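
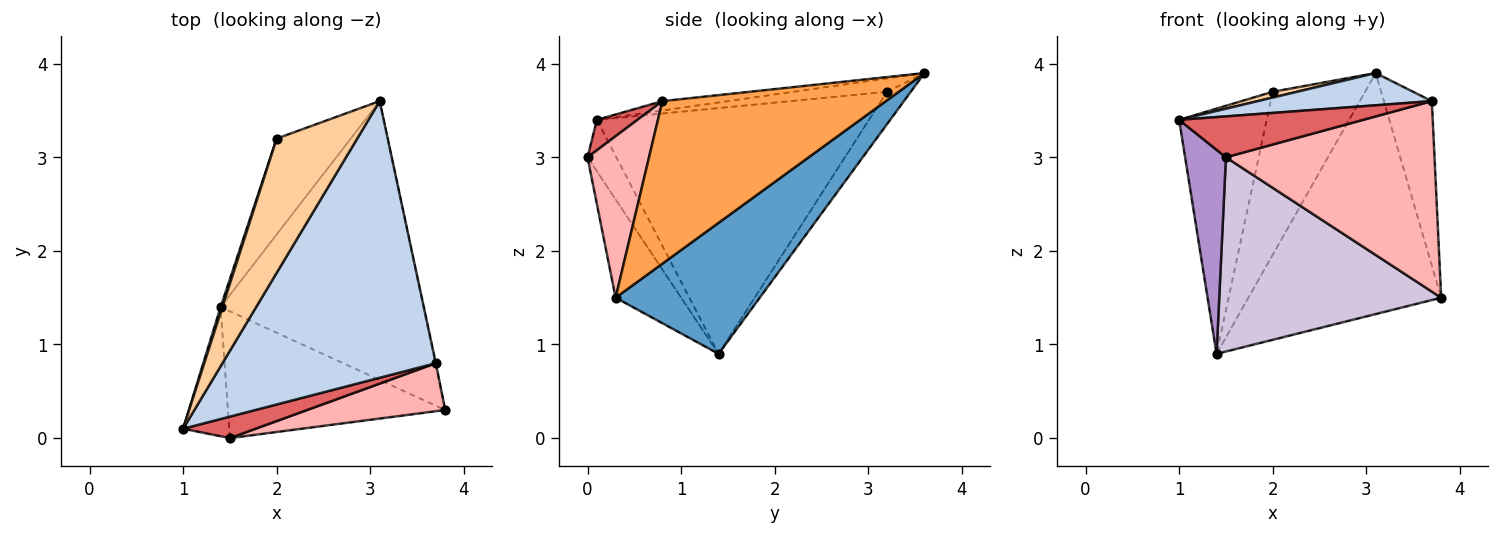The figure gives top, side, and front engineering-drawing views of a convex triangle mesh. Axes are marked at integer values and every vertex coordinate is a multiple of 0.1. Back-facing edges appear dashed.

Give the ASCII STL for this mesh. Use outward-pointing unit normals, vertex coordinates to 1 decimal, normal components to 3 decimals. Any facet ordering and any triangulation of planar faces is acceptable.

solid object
 facet normal 0.439 0.587 -0.680
  outer loop
   vertex 1.4 1.4 0.9
   vertex 3.1 3.6 3.9
   vertex 3.8 0.3 1.5
  endloop
 endfacet
 facet normal -0.044 -0.116 0.992
  outer loop
   vertex 3.7 0.8 3.6
   vertex 3.1 3.6 3.9
   vertex 1.0 0.1 3.4
  endloop
 endfacet
 facet normal 0.978 0.210 -0.003
  outer loop
   vertex 3.7 0.8 3.6
   vertex 3.8 0.3 1.5
   vertex 3.1 3.6 3.9
  endloop
 endfacet
 facet normal -0.164 -0.043 0.986
  outer loop
   vertex 2.0 3.2 3.7
   vertex 1.0 0.1 3.4
   vertex 3.1 3.6 3.9
  endloop
 endfacet
 facet normal -0.952 0.306 0.007
  outer loop
   vertex 2.0 3.2 3.7
   vertex 1.4 1.4 0.9
   vertex 1.0 0.1 3.4
  endloop
 endfacet
 facet normal -0.216 0.842 -0.495
  outer loop
   vertex 2.0 3.2 3.7
   vertex 3.1 3.6 3.9
   vertex 1.4 1.4 0.9
  endloop
 endfacet
 facet normal 0.191 -0.869 0.457
  outer loop
   vertex 1.5 0.0 3.0
   vertex 3.7 0.8 3.6
   vertex 1.0 0.1 3.4
  endloop
 endfacet
 facet normal 0.275 -0.932 0.235
  outer loop
   vertex 1.5 0.0 3.0
   vertex 3.8 0.3 1.5
   vertex 3.7 0.8 3.6
  endloop
 endfacet
 facet normal -0.513 -0.726 -0.459
  outer loop
   vertex 1.5 0.0 3.0
   vertex 1.0 0.1 3.4
   vertex 1.4 1.4 0.9
  endloop
 endfacet
 facet normal -0.240 -0.813 -0.531
  outer loop
   vertex 1.5 0.0 3.0
   vertex 1.4 1.4 0.9
   vertex 3.8 0.3 1.5
  endloop
 endfacet
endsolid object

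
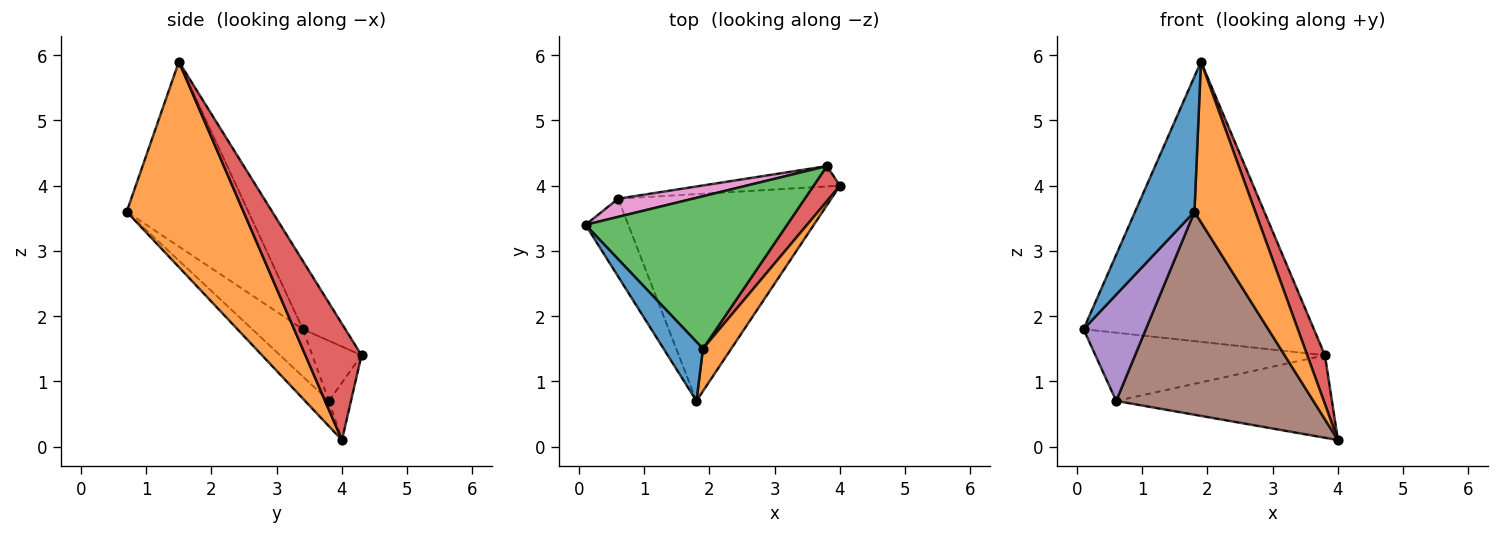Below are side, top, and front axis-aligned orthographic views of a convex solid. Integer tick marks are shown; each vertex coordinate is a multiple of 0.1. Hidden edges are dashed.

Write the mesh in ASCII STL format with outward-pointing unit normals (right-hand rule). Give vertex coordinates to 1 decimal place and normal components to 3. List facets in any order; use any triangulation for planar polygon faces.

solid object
 facet normal -0.883 -0.430 0.188
  outer loop
   vertex 1.9 1.5 5.9
   vertex 0.1 3.4 1.8
   vertex 1.8 0.7 3.6
  endloop
 endfacet
 facet normal 0.880 -0.458 0.121
  outer loop
   vertex 1.9 1.5 5.9
   vertex 1.8 0.7 3.6
   vertex 4.0 4.0 0.1
  endloop
 endfacet
 facet normal -0.160 0.867 0.472
  outer loop
   vertex 3.8 4.3 1.4
   vertex 0.1 3.4 1.8
   vertex 1.9 1.5 5.9
  endloop
 endfacet
 facet normal 0.932 -0.293 0.211
  outer loop
   vertex 3.8 4.3 1.4
   vertex 1.9 1.5 5.9
   vertex 4.0 4.0 0.1
  endloop
 endfacet
 facet normal -0.548 -0.675 -0.494
  outer loop
   vertex 0.6 3.8 0.7
   vertex 1.8 0.7 3.6
   vertex 0.1 3.4 1.8
  endloop
 endfacet
 facet normal -0.084 -0.698 -0.711
  outer loop
   vertex 0.6 3.8 0.7
   vertex 4.0 4.0 0.1
   vertex 1.8 0.7 3.6
  endloop
 endfacet
 facet normal -0.203 0.946 0.252
  outer loop
   vertex 0.6 3.8 0.7
   vertex 0.1 3.4 1.8
   vertex 3.8 4.3 1.4
  endloop
 endfacet
 facet normal -0.099 0.966 -0.238
  outer loop
   vertex 0.6 3.8 0.7
   vertex 3.8 4.3 1.4
   vertex 4.0 4.0 0.1
  endloop
 endfacet
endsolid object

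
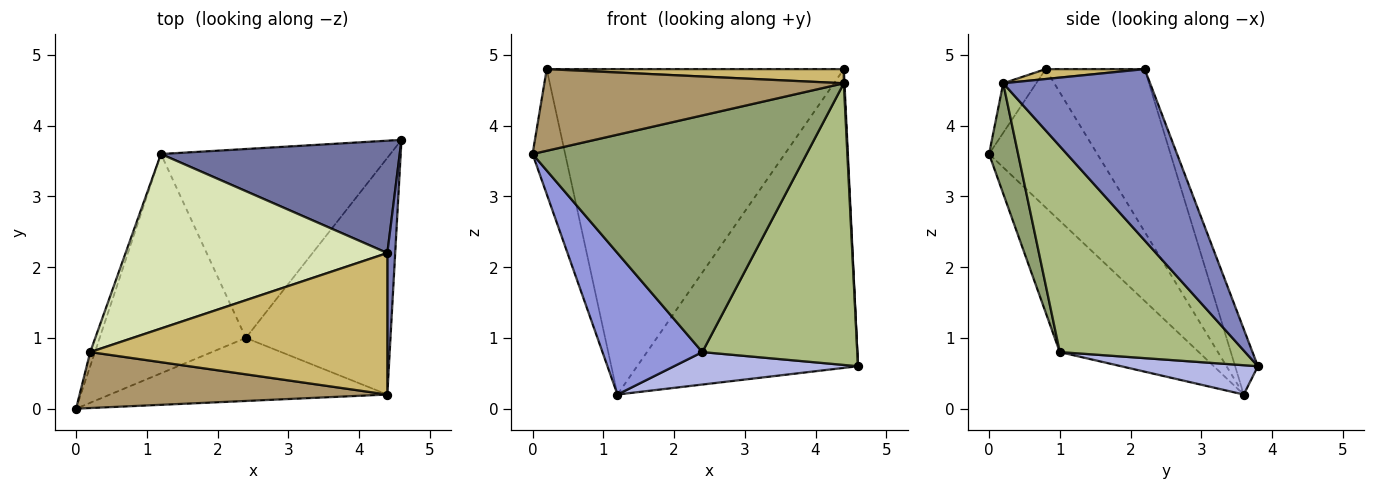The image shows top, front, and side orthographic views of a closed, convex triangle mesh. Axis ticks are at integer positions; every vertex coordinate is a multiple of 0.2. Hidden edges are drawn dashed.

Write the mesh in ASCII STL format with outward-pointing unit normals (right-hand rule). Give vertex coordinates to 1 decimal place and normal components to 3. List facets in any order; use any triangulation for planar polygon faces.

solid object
 facet normal -0.096 0.932 0.350
  outer loop
   vertex 4.4 2.2 4.8
   vertex 4.6 3.8 0.6
   vertex 1.2 3.6 0.2
  endloop
 endfacet
 facet normal 0.999 -0.005 0.046
  outer loop
   vertex 4.4 0.2 4.6
   vertex 4.6 3.8 0.6
   vertex 4.4 2.2 4.8
  endloop
 endfacet
 facet normal -0.602 -0.433 -0.671
  outer loop
   vertex 2.4 1.0 0.8
   vertex 0.0 0.0 3.6
   vertex 1.2 3.6 0.2
  endloop
 endfacet
 facet normal 0.125 -0.168 -0.978
  outer loop
   vertex 2.4 1.0 0.8
   vertex 1.2 3.6 0.2
   vertex 4.6 3.8 0.6
  endloop
 endfacet
 facet normal 0.102 -0.961 -0.256
  outer loop
   vertex 2.4 1.0 0.8
   vertex 4.4 0.2 4.6
   vertex 0.0 0.0 3.6
  endloop
 endfacet
 facet normal 0.675 -0.565 -0.474
  outer loop
   vertex 2.4 1.0 0.8
   vertex 4.6 3.8 0.6
   vertex 4.4 0.2 4.6
  endloop
 endfacet
 facet normal -0.957 0.288 -0.033
  outer loop
   vertex 0.2 0.8 4.8
   vertex 1.2 3.6 0.2
   vertex 0.0 0.0 3.6
  endloop
 endfacet
 facet normal -0.282 0.846 0.453
  outer loop
   vertex 0.2 0.8 4.8
   vertex 4.4 2.2 4.8
   vertex 1.2 3.6 0.2
  endloop
 endfacet
 facet normal -0.091 -0.822 0.563
  outer loop
   vertex 0.2 0.8 4.8
   vertex 0.0 0.0 3.6
   vertex 4.4 0.2 4.6
  endloop
 endfacet
 facet normal 0.033 -0.099 0.994
  outer loop
   vertex 0.2 0.8 4.8
   vertex 4.4 0.2 4.6
   vertex 4.4 2.2 4.8
  endloop
 endfacet
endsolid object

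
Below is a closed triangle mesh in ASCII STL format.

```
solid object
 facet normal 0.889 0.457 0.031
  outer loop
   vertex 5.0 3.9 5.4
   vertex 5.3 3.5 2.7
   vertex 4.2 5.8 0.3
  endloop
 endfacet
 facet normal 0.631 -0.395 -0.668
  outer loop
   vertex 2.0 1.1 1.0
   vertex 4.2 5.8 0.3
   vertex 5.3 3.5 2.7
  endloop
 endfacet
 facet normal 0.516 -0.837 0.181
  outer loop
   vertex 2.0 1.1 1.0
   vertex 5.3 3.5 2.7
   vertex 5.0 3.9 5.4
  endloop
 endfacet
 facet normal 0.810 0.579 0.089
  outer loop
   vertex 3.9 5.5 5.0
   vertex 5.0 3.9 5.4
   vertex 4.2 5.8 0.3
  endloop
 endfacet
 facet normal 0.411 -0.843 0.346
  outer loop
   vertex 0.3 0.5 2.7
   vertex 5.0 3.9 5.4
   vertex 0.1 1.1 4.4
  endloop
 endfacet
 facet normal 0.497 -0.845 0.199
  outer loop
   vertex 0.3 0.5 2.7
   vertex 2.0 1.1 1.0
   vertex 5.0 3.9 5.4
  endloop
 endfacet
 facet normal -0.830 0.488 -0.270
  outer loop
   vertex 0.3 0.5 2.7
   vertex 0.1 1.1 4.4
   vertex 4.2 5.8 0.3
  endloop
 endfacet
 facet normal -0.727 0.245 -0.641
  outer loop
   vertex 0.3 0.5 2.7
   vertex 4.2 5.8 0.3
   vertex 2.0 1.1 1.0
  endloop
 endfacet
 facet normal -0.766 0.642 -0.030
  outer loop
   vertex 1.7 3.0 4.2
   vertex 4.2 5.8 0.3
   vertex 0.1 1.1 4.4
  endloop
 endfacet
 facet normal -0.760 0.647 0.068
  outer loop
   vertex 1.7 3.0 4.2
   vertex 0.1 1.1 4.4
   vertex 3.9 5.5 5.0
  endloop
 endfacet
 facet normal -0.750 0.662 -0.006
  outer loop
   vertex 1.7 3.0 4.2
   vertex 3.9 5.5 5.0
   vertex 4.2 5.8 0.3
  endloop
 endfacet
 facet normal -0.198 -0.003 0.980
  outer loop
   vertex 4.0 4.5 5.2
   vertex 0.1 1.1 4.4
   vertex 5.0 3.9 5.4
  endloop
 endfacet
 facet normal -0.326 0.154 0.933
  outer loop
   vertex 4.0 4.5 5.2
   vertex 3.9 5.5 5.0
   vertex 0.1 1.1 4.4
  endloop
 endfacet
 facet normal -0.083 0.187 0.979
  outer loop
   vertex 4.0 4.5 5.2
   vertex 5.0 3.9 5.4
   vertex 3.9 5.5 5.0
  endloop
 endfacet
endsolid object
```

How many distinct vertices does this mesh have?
9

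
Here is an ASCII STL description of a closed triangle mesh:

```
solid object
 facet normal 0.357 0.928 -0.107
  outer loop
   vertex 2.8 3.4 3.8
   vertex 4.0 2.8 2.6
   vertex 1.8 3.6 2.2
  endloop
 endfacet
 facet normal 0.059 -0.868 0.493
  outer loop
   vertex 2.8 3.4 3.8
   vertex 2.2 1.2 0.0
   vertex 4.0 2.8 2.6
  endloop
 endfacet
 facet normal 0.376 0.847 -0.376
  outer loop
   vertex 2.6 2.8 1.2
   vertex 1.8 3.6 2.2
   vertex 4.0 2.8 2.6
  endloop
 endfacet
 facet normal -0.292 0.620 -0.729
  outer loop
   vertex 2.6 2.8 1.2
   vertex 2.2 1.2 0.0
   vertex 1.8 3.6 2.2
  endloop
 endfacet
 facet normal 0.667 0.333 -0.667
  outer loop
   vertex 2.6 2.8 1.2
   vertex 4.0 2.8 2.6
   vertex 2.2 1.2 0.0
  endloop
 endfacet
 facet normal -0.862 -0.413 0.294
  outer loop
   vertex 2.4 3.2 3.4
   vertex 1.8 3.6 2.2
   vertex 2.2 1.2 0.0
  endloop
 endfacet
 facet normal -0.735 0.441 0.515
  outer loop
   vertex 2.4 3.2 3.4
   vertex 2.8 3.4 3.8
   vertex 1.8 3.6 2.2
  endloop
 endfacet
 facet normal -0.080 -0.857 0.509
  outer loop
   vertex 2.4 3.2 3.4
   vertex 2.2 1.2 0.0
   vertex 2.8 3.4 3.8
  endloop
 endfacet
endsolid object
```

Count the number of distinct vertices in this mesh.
6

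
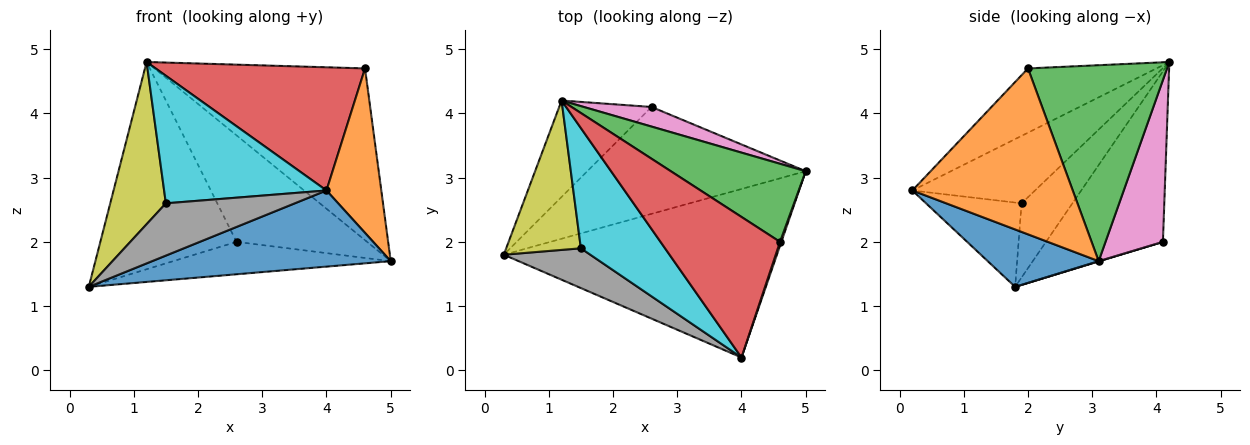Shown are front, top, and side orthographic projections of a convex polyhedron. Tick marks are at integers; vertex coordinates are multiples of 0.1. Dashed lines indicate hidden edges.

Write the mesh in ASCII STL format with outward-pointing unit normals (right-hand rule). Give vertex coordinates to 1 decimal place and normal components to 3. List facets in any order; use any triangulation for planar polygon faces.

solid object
 facet normal 0.188 -0.404 -0.895
  outer loop
   vertex 4.0 0.2 2.8
   vertex 0.3 1.8 1.3
   vertex 5.0 3.1 1.7
  endloop
 endfacet
 facet normal 0.946 -0.323 0.008
  outer loop
   vertex 4.6 2.0 4.7
   vertex 4.0 0.2 2.8
   vertex 5.0 3.1 1.7
  endloop
 endfacet
 facet normal 0.515 0.780 0.355
  outer loop
   vertex 4.6 2.0 4.7
   vertex 5.0 3.1 1.7
   vertex 1.2 4.2 4.8
  endloop
 endfacet
 facet normal -0.375 -0.611 0.697
  outer loop
   vertex 4.6 2.0 4.7
   vertex 1.2 4.2 4.8
   vertex 4.0 0.2 2.8
  endloop
 endfacet
 facet normal 0.001 0.290 -0.957
  outer loop
   vertex 2.6 4.1 2.0
   vertex 5.0 3.1 1.7
   vertex 0.3 1.8 1.3
  endloop
 endfacet
 facet normal -0.614 0.716 -0.333
  outer loop
   vertex 2.6 4.1 2.0
   vertex 0.3 1.8 1.3
   vertex 1.2 4.2 4.8
  endloop
 endfacet
 facet normal 0.397 0.903 0.166
  outer loop
   vertex 2.6 4.1 2.0
   vertex 1.2 4.2 4.8
   vertex 5.0 3.1 1.7
  endloop
 endfacet
 facet normal -0.508 -0.686 0.522
  outer loop
   vertex 1.5 1.9 2.6
   vertex 0.3 1.8 1.3
   vertex 4.0 0.2 2.8
  endloop
 endfacet
 facet normal -0.558 -0.610 0.562
  outer loop
   vertex 1.5 1.9 2.6
   vertex 1.2 4.2 4.8
   vertex 0.3 1.8 1.3
  endloop
 endfacet
 facet normal -0.482 -0.638 0.601
  outer loop
   vertex 1.5 1.9 2.6
   vertex 4.0 0.2 2.8
   vertex 1.2 4.2 4.8
  endloop
 endfacet
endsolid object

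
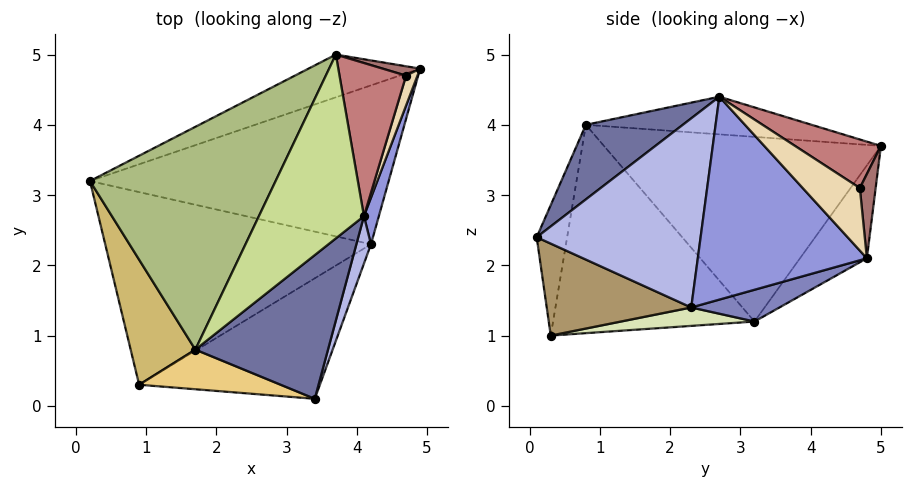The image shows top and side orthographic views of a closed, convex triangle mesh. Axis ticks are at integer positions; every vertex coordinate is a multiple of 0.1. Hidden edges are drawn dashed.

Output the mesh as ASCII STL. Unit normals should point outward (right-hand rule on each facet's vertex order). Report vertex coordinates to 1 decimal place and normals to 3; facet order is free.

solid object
 facet normal 0.382 -0.626 0.680
  outer loop
   vertex 1.7 0.8 4.0
   vertex 3.4 0.1 2.4
   vertex 4.1 2.7 4.4
  endloop
 endfacet
 facet normal 0.103 0.241 -0.965
  outer loop
   vertex 4.2 2.3 1.4
   vertex 0.2 3.2 1.2
   vertex 4.9 4.8 2.1
  endloop
 endfacet
 facet normal 0.955 -0.287 0.070
  outer loop
   vertex 4.2 2.3 1.4
   vertex 4.9 4.8 2.1
   vertex 4.1 2.7 4.4
  endloop
 endfacet
 facet normal 0.947 -0.311 0.073
  outer loop
   vertex 4.2 2.3 1.4
   vertex 4.1 2.7 4.4
   vertex 3.4 0.1 2.4
  endloop
 endfacet
 facet normal -0.254 0.918 -0.305
  outer loop
   vertex 3.7 5.0 3.7
   vertex 4.9 4.8 2.1
   vertex 0.2 3.2 1.2
  endloop
 endfacet
 facet normal -0.658 0.360 0.661
  outer loop
   vertex 3.7 5.0 3.7
   vertex 0.2 3.2 1.2
   vertex 1.7 0.8 4.0
  endloop
 endfacet
 facet normal -0.329 0.222 0.918
  outer loop
   vertex 3.7 5.0 3.7
   vertex 1.7 0.8 4.0
   vertex 4.1 2.7 4.4
  endloop
 endfacet
 facet normal 0.069 0.085 -0.994
  outer loop
   vertex 0.9 0.3 1.0
   vertex 0.2 3.2 1.2
   vertex 4.2 2.3 1.4
  endloop
 endfacet
 facet normal 0.394 -0.495 -0.774
  outer loop
   vertex 0.9 0.3 1.0
   vertex 4.2 2.3 1.4
   vertex 3.4 0.1 2.4
  endloop
 endfacet
 facet normal -0.926 -0.243 0.288
  outer loop
   vertex 0.9 0.3 1.0
   vertex 1.7 0.8 4.0
   vertex 0.2 3.2 1.2
  endloop
 endfacet
 facet normal -0.195 -0.958 0.212
  outer loop
   vertex 0.9 0.3 1.0
   vertex 3.4 0.1 2.4
   vertex 1.7 0.8 4.0
  endloop
 endfacet
 facet normal 0.968 -0.176 0.176
  outer loop
   vertex 4.7 4.7 3.1
   vertex 4.1 2.7 4.4
   vertex 4.9 4.8 2.1
  endloop
 endfacet
 facet normal 0.373 0.913 0.166
  outer loop
   vertex 4.7 4.7 3.1
   vertex 4.9 4.8 2.1
   vertex 3.7 5.0 3.7
  endloop
 endfacet
 facet normal 0.556 0.329 0.763
  outer loop
   vertex 4.7 4.7 3.1
   vertex 3.7 5.0 3.7
   vertex 4.1 2.7 4.4
  endloop
 endfacet
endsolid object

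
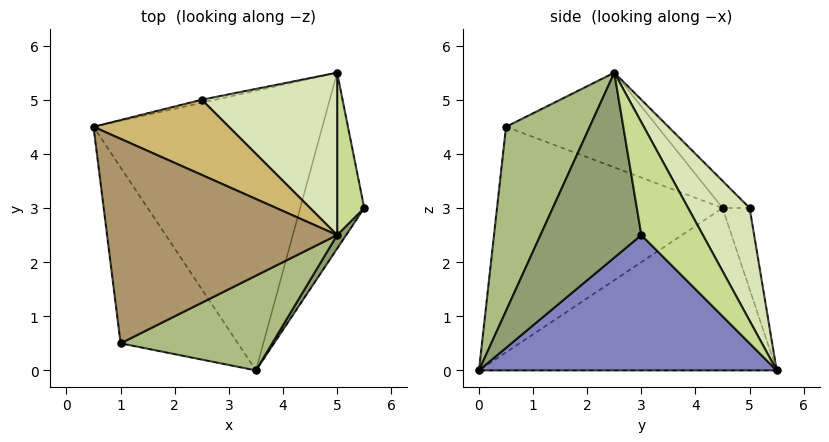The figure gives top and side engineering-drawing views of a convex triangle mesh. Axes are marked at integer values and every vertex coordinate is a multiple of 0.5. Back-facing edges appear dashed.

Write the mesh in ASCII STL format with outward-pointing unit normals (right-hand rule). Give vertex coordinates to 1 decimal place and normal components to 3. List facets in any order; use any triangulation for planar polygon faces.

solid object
 facet normal -0.572 0.156 -0.806
  outer loop
   vertex 5.0 5.5 0.0
   vertex 3.5 0.0 0.0
   vertex 0.5 4.5 3.0
  endloop
 endfacet
 facet normal 0.878 -0.239 -0.415
  outer loop
   vertex 5.0 5.5 0.0
   vertex 5.5 3.0 2.5
   vertex 3.5 0.0 0.0
  endloop
 endfacet
 facet normal -0.853 -0.273 -0.444
  outer loop
   vertex 1.0 0.5 4.5
   vertex 0.5 4.5 3.0
   vertex 3.5 0.0 0.0
  endloop
 endfacet
 facet normal -0.242 0.969 -0.040
  outer loop
   vertex 2.5 5.0 3.0
   vertex 5.0 5.5 0.0
   vertex 0.5 4.5 3.0
  endloop
 endfacet
 facet normal 0.816 -0.577 0.040
  outer loop
   vertex 5.0 2.5 5.5
   vertex 3.5 0.0 0.0
   vertex 5.5 3.0 2.5
  endloop
 endfacet
 facet normal 0.365 -0.881 0.301
  outer loop
   vertex 5.0 2.5 5.5
   vertex 1.0 0.5 4.5
   vertex 3.5 0.0 0.0
  endloop
 endfacet
 facet normal 0.894 0.393 0.215
  outer loop
   vertex 5.0 2.5 5.5
   vertex 5.5 3.0 2.5
   vertex 5.0 5.5 0.0
  endloop
 endfacet
 facet normal 0.371 0.815 0.445
  outer loop
   vertex 5.0 2.5 5.5
   vertex 5.0 5.5 0.0
   vertex 2.5 5.0 3.0
  endloop
 endfacet
 facet normal -0.365 0.287 0.886
  outer loop
   vertex 5.0 2.5 5.5
   vertex 0.5 4.5 3.0
   vertex 1.0 0.5 4.5
  endloop
 endfacet
 facet normal -0.154 0.617 0.772
  outer loop
   vertex 5.0 2.5 5.5
   vertex 2.5 5.0 3.0
   vertex 0.5 4.5 3.0
  endloop
 endfacet
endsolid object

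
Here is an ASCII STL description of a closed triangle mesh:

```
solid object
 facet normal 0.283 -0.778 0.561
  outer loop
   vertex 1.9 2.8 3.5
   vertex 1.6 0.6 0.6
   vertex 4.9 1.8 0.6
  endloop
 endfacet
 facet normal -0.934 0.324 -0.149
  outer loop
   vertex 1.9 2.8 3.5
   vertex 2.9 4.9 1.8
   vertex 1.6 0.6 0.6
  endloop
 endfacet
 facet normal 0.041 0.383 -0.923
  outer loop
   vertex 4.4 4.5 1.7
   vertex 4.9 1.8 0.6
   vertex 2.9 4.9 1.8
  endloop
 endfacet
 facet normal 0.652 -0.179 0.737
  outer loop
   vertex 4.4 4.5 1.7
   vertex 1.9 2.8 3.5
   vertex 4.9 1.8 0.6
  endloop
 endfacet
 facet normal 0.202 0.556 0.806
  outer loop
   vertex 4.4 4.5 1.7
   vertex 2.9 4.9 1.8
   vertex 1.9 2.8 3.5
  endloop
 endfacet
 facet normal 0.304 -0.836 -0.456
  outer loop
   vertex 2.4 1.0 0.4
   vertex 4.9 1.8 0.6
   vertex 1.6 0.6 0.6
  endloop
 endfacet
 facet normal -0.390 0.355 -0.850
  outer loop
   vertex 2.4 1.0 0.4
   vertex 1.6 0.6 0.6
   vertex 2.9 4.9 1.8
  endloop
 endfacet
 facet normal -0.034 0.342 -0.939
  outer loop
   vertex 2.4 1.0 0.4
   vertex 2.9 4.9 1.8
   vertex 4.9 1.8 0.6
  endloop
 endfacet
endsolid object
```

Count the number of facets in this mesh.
8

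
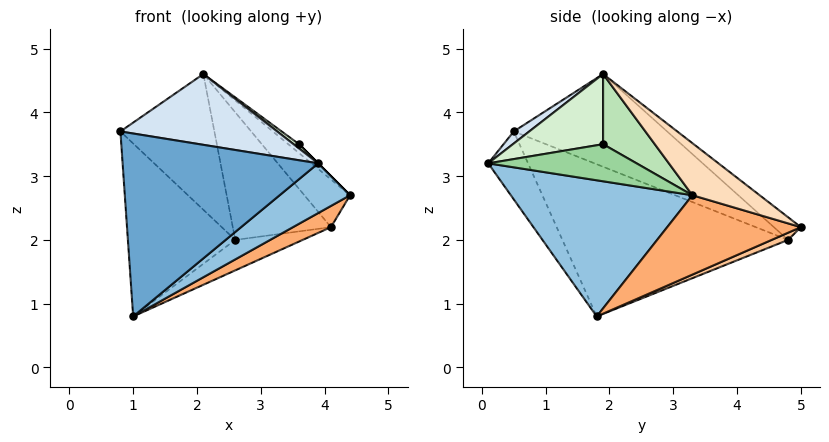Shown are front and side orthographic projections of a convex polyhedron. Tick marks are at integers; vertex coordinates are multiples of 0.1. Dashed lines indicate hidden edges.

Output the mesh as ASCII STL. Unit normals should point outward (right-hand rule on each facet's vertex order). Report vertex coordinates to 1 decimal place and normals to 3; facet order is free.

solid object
 facet normal -0.182 -0.893 -0.413
  outer loop
   vertex 1.0 1.8 0.8
   vertex 3.9 0.1 3.2
   vertex 0.8 0.5 3.7
  endloop
 endfacet
 facet normal 0.546 -0.212 -0.810
  outer loop
   vertex 1.0 1.8 0.8
   vertex 4.4 3.3 2.7
   vertex 3.9 0.1 3.2
  endloop
 endfacet
 facet normal -0.895 0.426 0.129
  outer loop
   vertex 2.6 4.8 2.0
   vertex 1.0 1.8 0.8
   vertex 0.8 0.5 3.7
  endloop
 endfacet
 facet normal 0.057 -0.577 0.815
  outer loop
   vertex 2.1 1.9 4.6
   vertex 0.8 0.5 3.7
   vertex 3.9 0.1 3.2
  endloop
 endfacet
 facet normal -0.786 0.482 0.386
  outer loop
   vertex 2.1 1.9 4.6
   vertex 2.6 4.8 2.0
   vertex 0.8 0.5 3.7
  endloop
 endfacet
 facet normal 0.532 -0.151 -0.833
  outer loop
   vertex 4.1 5.0 2.2
   vertex 4.4 3.3 2.7
   vertex 1.0 1.8 0.8
  endloop
 endfacet
 facet normal 0.081 0.333 -0.940
  outer loop
   vertex 4.1 5.0 2.2
   vertex 1.0 1.8 0.8
   vertex 2.6 4.8 2.0
  endloop
 endfacet
 facet normal 0.477 0.324 0.817
  outer loop
   vertex 4.1 5.0 2.2
   vertex 2.1 1.9 4.6
   vertex 4.4 3.3 2.7
  endloop
 endfacet
 facet normal -0.185 0.674 0.716
  outer loop
   vertex 4.1 5.0 2.2
   vertex 2.6 4.8 2.0
   vertex 2.1 1.9 4.6
  endloop
 endfacet
 facet normal 0.707 0.000 0.707
  outer loop
   vertex 3.6 1.9 3.5
   vertex 3.9 0.1 3.2
   vertex 4.4 3.3 2.7
  endloop
 endfacet
 facet normal 0.587 0.122 0.800
  outer loop
   vertex 3.6 1.9 3.5
   vertex 4.4 3.3 2.7
   vertex 2.1 1.9 4.6
  endloop
 endfacet
 facet normal 0.591 -0.036 0.806
  outer loop
   vertex 3.6 1.9 3.5
   vertex 2.1 1.9 4.6
   vertex 3.9 0.1 3.2
  endloop
 endfacet
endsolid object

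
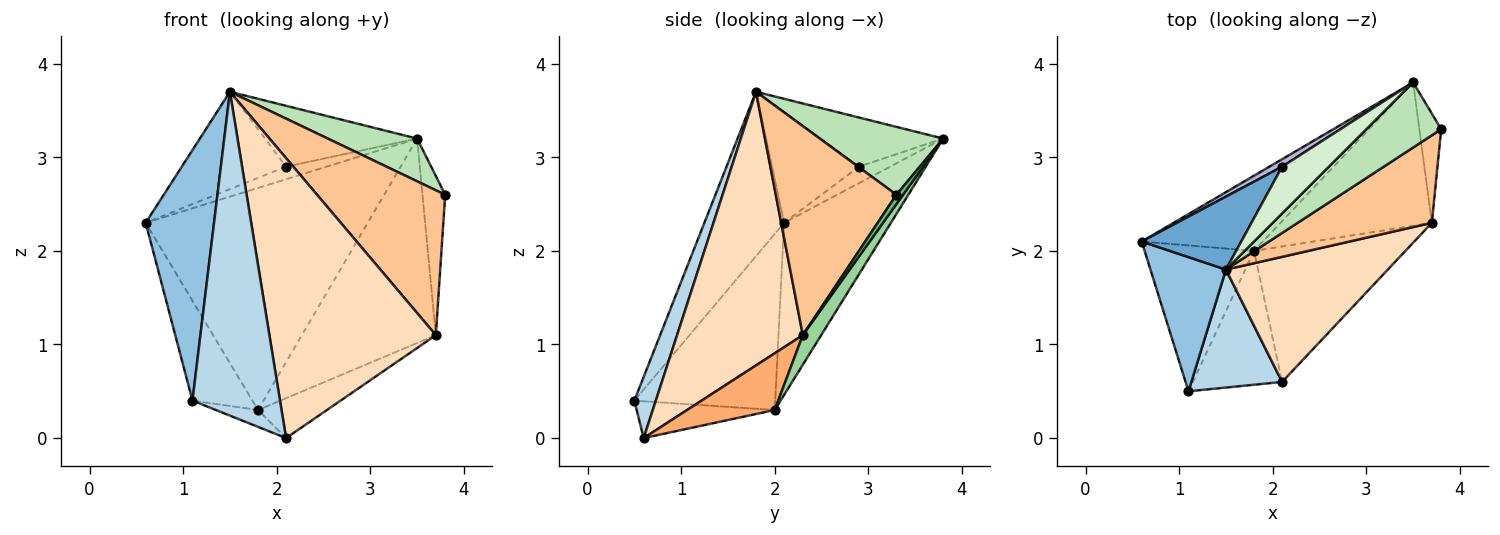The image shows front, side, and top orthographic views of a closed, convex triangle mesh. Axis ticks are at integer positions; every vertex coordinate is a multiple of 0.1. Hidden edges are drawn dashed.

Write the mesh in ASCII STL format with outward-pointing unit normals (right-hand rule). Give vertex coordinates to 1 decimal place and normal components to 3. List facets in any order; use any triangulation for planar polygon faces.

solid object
 facet normal -0.555 0.666 0.499
  outer loop
   vertex 2.1 2.9 2.9
   vertex 0.6 2.1 2.3
   vertex 1.5 1.8 3.7
  endloop
 endfacet
 facet normal -0.717 -0.615 0.329
  outer loop
   vertex 1.1 0.5 0.4
   vertex 1.5 1.8 3.7
   vertex 0.6 2.1 2.3
  endloop
 endfacet
 facet normal 0.225 -0.916 0.333
  outer loop
   vertex 1.1 0.5 0.4
   vertex 2.1 0.6 0.0
   vertex 1.5 1.8 3.7
  endloop
 endfacet
 facet normal -0.799 0.340 -0.496
  outer loop
   vertex 1.1 0.5 0.4
   vertex 0.6 2.1 2.3
   vertex 1.8 2.0 0.3
  endloop
 endfacet
 facet normal -0.379 0.116 -0.918
  outer loop
   vertex 1.1 0.5 0.4
   vertex 1.8 2.0 0.3
   vertex 2.1 0.6 0.0
  endloop
 endfacet
 facet normal 0.338 0.266 -0.903
  outer loop
   vertex 3.7 2.3 1.1
   vertex 2.1 0.6 0.0
   vertex 1.8 2.0 0.3
  endloop
 endfacet
 facet normal 0.627 -0.667 0.403
  outer loop
   vertex 3.7 2.3 1.1
   vertex 3.8 3.3 2.6
   vertex 1.5 1.8 3.7
  endloop
 endfacet
 facet normal 0.568 -0.752 0.336
  outer loop
   vertex 3.7 2.3 1.1
   vertex 1.5 1.8 3.7
   vertex 2.1 0.6 0.0
  endloop
 endfacet
 facet normal 0.236 0.801 -0.550
  outer loop
   vertex 3.5 3.8 3.2
   vertex 3.8 3.3 2.6
   vertex 3.7 2.3 1.1
  endloop
 endfacet
 facet normal 0.112 0.814 -0.571
  outer loop
   vertex 3.5 3.8 3.2
   vertex 3.7 2.3 1.1
   vertex 1.8 2.0 0.3
  endloop
 endfacet
 facet normal 0.604 -0.437 0.666
  outer loop
   vertex 3.5 3.8 3.2
   vertex 1.5 1.8 3.7
   vertex 3.8 3.3 2.6
  endloop
 endfacet
 facet normal -0.539 0.668 0.513
  outer loop
   vertex 3.5 3.8 3.2
   vertex 2.1 2.9 2.9
   vertex 1.5 1.8 3.7
  endloop
 endfacet
 facet normal -0.415 0.862 -0.292
  outer loop
   vertex 3.5 3.8 3.2
   vertex 1.8 2.0 0.3
   vertex 0.6 2.1 2.3
  endloop
 endfacet
 facet normal -0.552 0.718 0.423
  outer loop
   vertex 3.5 3.8 3.2
   vertex 0.6 2.1 2.3
   vertex 2.1 2.9 2.9
  endloop
 endfacet
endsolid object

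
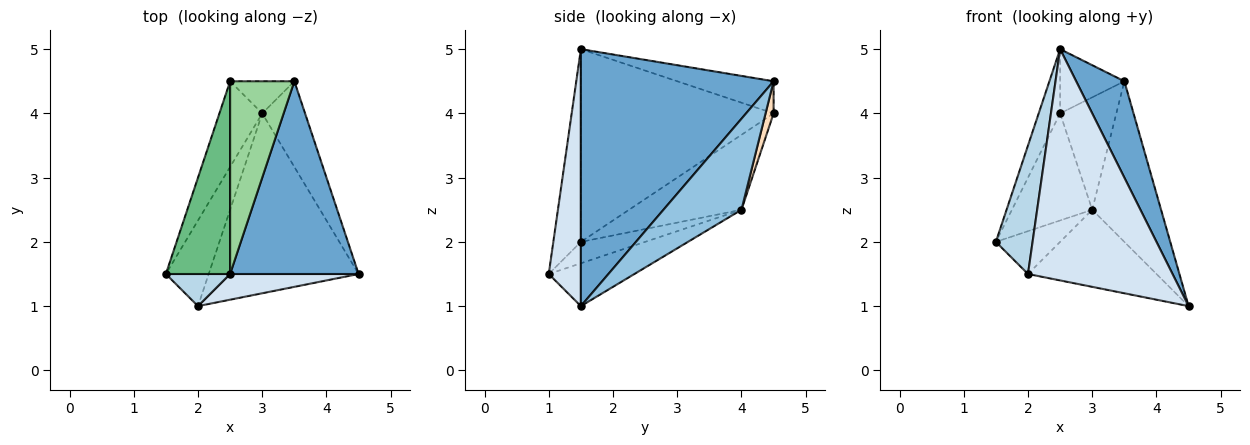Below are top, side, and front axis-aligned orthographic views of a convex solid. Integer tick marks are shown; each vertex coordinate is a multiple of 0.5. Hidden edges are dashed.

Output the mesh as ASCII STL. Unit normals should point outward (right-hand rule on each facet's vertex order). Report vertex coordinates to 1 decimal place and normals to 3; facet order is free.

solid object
 facet normal 0.873 -0.218 0.436
  outer loop
   vertex 2.5 1.5 5.0
   vertex 4.5 1.5 1.0
   vertex 3.5 4.5 4.5
  endloop
 endfacet
 facet normal 0.707 0.624 -0.333
  outer loop
   vertex 3.0 4.0 2.5
   vertex 3.5 4.5 4.5
   vertex 4.5 1.5 1.0
  endloop
 endfacet
 facet normal -0.588 -0.784 0.196
  outer loop
   vertex 2.0 1.0 1.5
   vertex 2.5 1.5 5.0
   vertex 1.5 1.5 2.0
  endloop
 endfacet
 facet normal 0.216 -0.970 0.108
  outer loop
   vertex 2.0 1.0 1.5
   vertex 4.5 1.5 1.0
   vertex 2.5 1.5 5.0
  endloop
 endfacet
 facet normal -0.408 0.408 -0.816
  outer loop
   vertex 2.0 1.0 1.5
   vertex 1.5 1.5 2.0
   vertex 3.0 4.0 2.5
  endloop
 endfacet
 facet normal -0.254 0.381 -0.889
  outer loop
   vertex 2.0 1.0 1.5
   vertex 3.0 4.0 2.5
   vertex 4.5 1.5 1.0
  endloop
 endfacet
 facet normal -0.738 0.527 -0.422
  outer loop
   vertex 2.5 4.5 4.0
   vertex 3.0 4.0 2.5
   vertex 1.5 1.5 2.0
  endloop
 endfacet
 facet normal 0.136 0.953 -0.272
  outer loop
   vertex 2.5 4.5 4.0
   vertex 3.5 4.5 4.5
   vertex 3.0 4.0 2.5
  endloop
 endfacet
 facet normal -0.943 0.105 0.314
  outer loop
   vertex 2.5 4.5 4.0
   vertex 1.5 1.5 2.0
   vertex 2.5 1.5 5.0
  endloop
 endfacet
 facet normal -0.429 0.286 0.857
  outer loop
   vertex 2.5 4.5 4.0
   vertex 2.5 1.5 5.0
   vertex 3.5 4.5 4.5
  endloop
 endfacet
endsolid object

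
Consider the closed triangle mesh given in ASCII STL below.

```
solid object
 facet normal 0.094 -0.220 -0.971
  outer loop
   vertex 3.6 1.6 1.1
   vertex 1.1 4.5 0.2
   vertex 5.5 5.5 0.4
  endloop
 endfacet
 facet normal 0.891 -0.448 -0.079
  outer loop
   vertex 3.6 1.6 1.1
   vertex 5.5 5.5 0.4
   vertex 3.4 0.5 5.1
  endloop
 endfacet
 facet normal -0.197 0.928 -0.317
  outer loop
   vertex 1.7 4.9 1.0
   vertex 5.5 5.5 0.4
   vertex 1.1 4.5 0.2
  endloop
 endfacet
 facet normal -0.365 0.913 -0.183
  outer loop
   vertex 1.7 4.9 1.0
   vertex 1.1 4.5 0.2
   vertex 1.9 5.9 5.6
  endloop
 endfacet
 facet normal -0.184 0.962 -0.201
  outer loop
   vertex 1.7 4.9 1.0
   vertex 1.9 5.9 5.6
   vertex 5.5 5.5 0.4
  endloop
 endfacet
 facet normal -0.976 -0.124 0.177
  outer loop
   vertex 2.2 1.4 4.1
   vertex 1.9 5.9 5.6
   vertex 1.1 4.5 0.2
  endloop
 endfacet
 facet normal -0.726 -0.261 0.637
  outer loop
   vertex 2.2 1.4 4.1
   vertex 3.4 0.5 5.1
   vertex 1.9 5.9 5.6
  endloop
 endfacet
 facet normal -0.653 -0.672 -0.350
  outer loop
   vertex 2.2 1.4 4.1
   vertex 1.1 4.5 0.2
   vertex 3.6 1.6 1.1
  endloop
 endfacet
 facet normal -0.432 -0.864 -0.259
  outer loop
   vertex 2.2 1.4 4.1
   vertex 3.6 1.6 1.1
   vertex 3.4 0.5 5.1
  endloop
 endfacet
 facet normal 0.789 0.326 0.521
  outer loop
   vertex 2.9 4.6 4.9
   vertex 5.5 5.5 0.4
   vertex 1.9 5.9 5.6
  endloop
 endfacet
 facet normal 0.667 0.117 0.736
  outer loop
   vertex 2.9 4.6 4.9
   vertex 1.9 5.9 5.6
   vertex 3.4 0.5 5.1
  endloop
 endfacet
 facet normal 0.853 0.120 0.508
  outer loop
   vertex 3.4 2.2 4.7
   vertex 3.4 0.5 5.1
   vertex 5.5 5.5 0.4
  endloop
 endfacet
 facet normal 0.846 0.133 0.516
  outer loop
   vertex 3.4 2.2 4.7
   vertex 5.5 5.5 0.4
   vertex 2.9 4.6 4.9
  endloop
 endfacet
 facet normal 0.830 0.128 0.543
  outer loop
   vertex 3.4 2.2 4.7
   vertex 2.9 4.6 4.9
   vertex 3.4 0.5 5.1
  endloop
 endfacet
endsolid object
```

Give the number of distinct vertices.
9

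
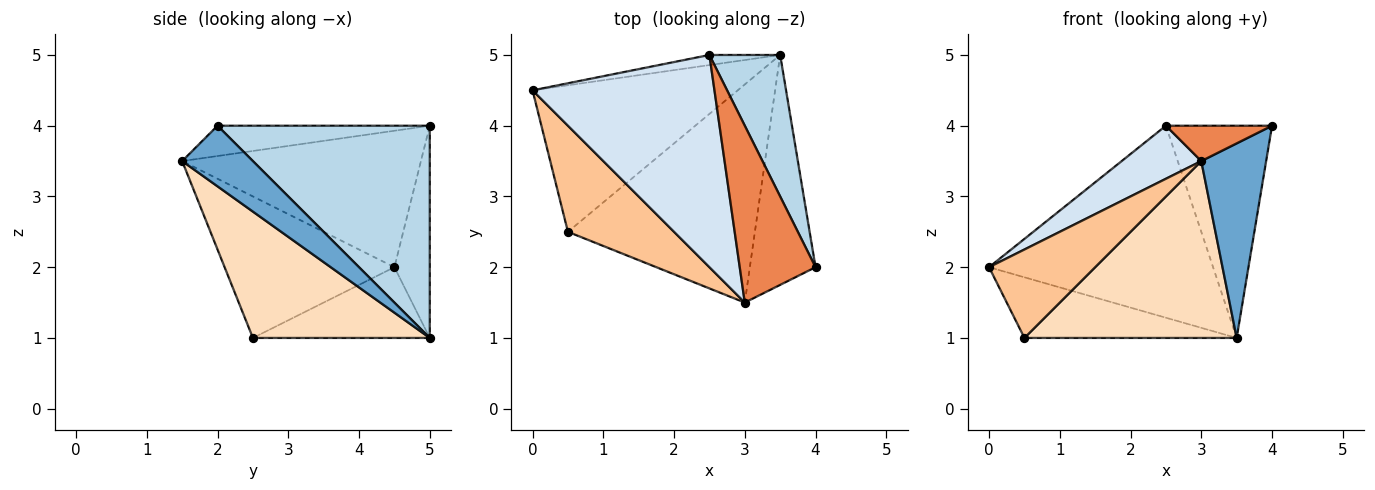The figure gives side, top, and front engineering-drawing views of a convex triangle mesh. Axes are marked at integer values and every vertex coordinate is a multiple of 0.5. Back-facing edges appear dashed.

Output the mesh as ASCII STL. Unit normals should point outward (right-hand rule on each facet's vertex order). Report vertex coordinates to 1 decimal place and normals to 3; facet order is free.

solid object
 facet normal 0.576 -0.528 -0.624
  outer loop
   vertex 3.0 1.5 3.5
   vertex 3.5 5.0 1.0
   vertex 4.0 2.0 4.0
  endloop
 endfacet
 facet normal -0.156 0.986 -0.052
  outer loop
   vertex 2.5 5.0 4.0
   vertex 3.5 5.0 1.0
   vertex 0.0 4.5 2.0
  endloop
 endfacet
 facet normal 0.857 0.429 0.286
  outer loop
   vertex 2.5 5.0 4.0
   vertex 4.0 2.0 4.0
   vertex 3.5 5.0 1.0
  endloop
 endfacet
 facet normal -0.588 -0.196 0.784
  outer loop
   vertex 2.5 5.0 4.0
   vertex 0.0 4.5 2.0
   vertex 3.0 1.5 3.5
  endloop
 endfacet
 facet normal -0.365 -0.183 0.913
  outer loop
   vertex 2.5 5.0 4.0
   vertex 3.0 1.5 3.5
   vertex 4.0 2.0 4.0
  endloop
 endfacet
 facet normal -0.304 0.364 -0.880
  outer loop
   vertex 0.5 2.5 1.0
   vertex 0.0 4.5 2.0
   vertex 3.5 5.0 1.0
  endloop
 endfacet
 facet normal -0.716 -0.447 0.537
  outer loop
   vertex 0.5 2.5 1.0
   vertex 3.0 1.5 3.5
   vertex 0.0 4.5 2.0
  endloop
 endfacet
 facet normal 0.465 -0.558 -0.688
  outer loop
   vertex 0.5 2.5 1.0
   vertex 3.5 5.0 1.0
   vertex 3.0 1.5 3.5
  endloop
 endfacet
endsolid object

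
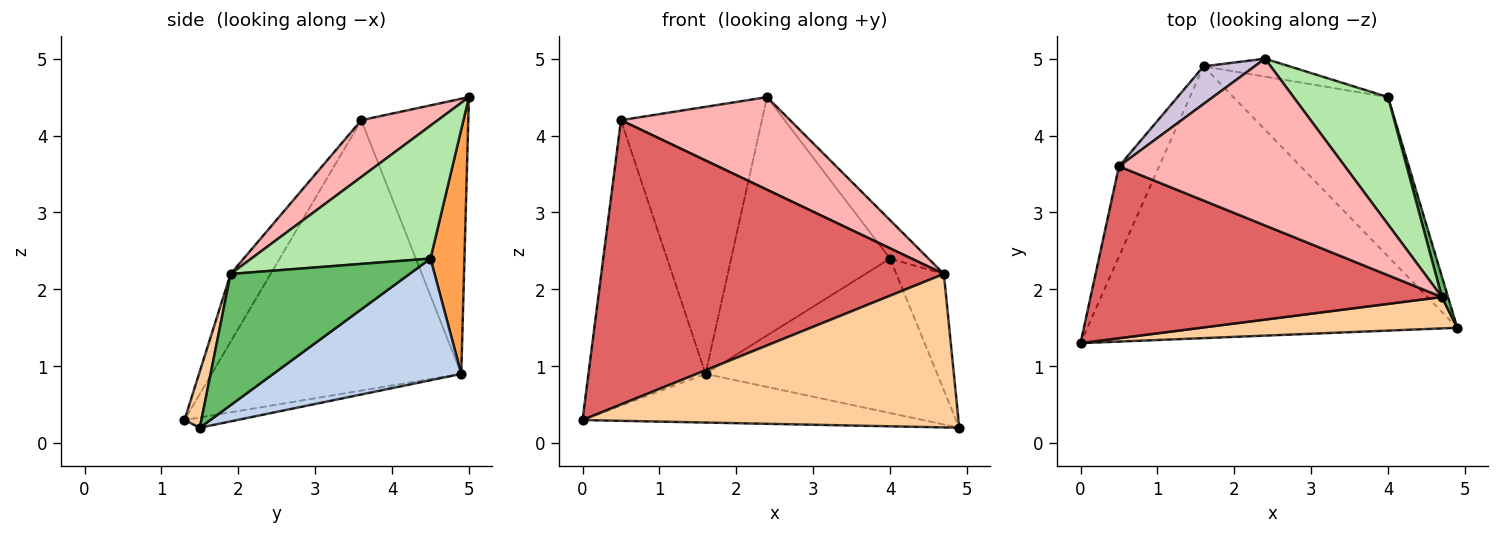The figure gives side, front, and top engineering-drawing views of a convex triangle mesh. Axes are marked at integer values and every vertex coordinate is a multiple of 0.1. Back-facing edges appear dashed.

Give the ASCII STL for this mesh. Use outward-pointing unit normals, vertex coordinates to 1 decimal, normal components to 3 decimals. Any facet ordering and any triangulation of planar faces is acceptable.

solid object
 facet normal -0.027 0.176 -0.984
  outer loop
   vertex 1.6 4.9 0.9
   vertex 4.9 1.5 0.2
   vertex 0.0 1.3 0.3
  endloop
 endfacet
 facet normal 0.492 0.606 -0.625
  outer loop
   vertex 4.0 4.5 2.4
   vertex 4.9 1.5 0.2
   vertex 1.6 4.9 0.9
  endloop
 endfacet
 facet normal 0.208 0.975 -0.073
  outer loop
   vertex 4.0 4.5 2.4
   vertex 1.6 4.9 0.9
   vertex 2.4 5.0 4.5
  endloop
 endfacet
 facet normal 0.044 -0.979 0.200
  outer loop
   vertex 4.7 1.9 2.2
   vertex 0.0 1.3 0.3
   vertex 4.9 1.5 0.2
  endloop
 endfacet
 facet normal 0.965 0.256 0.045
  outer loop
   vertex 4.7 1.9 2.2
   vertex 4.9 1.5 0.2
   vertex 4.0 4.5 2.4
  endloop
 endfacet
 facet normal 0.803 0.172 0.571
  outer loop
   vertex 4.7 1.9 2.2
   vertex 4.0 4.5 2.4
   vertex 2.4 5.0 4.5
  endloop
 endfacet
 facet normal -0.099 -0.851 0.515
  outer loop
   vertex 0.5 3.6 4.2
   vertex 0.0 1.3 0.3
   vertex 4.7 1.9 2.2
  endloop
 endfacet
 facet normal 0.215 -0.474 0.854
  outer loop
   vertex 0.5 3.6 4.2
   vertex 4.7 1.9 2.2
   vertex 2.4 5.0 4.5
  endloop
 endfacet
 facet normal -0.897 0.421 -0.133
  outer loop
   vertex 0.5 3.6 4.2
   vertex 1.6 4.9 0.9
   vertex 0.0 1.3 0.3
  endloop
 endfacet
 facet normal -0.601 0.792 0.112
  outer loop
   vertex 0.5 3.6 4.2
   vertex 2.4 5.0 4.5
   vertex 1.6 4.9 0.9
  endloop
 endfacet
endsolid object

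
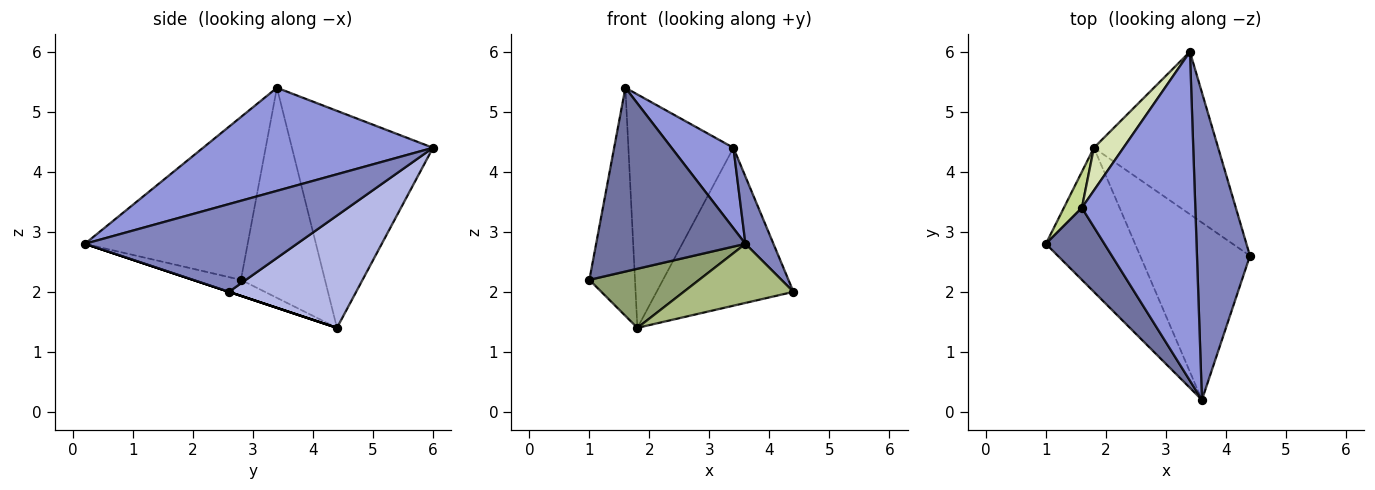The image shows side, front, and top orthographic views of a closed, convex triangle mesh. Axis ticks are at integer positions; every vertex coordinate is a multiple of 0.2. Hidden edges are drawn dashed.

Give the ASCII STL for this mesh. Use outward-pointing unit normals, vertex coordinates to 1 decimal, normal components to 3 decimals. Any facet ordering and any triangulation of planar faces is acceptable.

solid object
 facet normal -0.712 -0.653 0.256
  outer loop
   vertex 3.6 0.2 2.8
   vertex 1.6 3.4 5.4
   vertex 1.0 2.8 2.2
  endloop
 endfacet
 facet normal 0.851 -0.112 0.514
  outer loop
   vertex 3.6 0.2 2.8
   vertex 4.4 2.6 2.0
   vertex 3.4 6.0 4.4
  endloop
 endfacet
 facet normal 0.662 -0.178 0.728
  outer loop
   vertex 3.6 0.2 2.8
   vertex 3.4 6.0 4.4
   vertex 1.6 3.4 5.4
  endloop
 endfacet
 facet normal 0.544 0.585 -0.602
  outer loop
   vertex 1.8 4.4 1.4
   vertex 3.4 6.0 4.4
   vertex 4.4 2.6 2.0
  endloop
 endfacet
 facet normal -0.164 -0.374 -0.913
  outer loop
   vertex 1.8 4.4 1.4
   vertex 3.6 0.2 2.8
   vertex 1.0 2.8 2.2
  endloop
 endfacet
 facet normal 0.000 -0.316 -0.949
  outer loop
   vertex 1.8 4.4 1.4
   vertex 4.4 2.6 2.0
   vertex 3.6 0.2 2.8
  endloop
 endfacet
 facet normal -0.876 0.476 0.075
  outer loop
   vertex 1.8 4.4 1.4
   vertex 1.0 2.8 2.2
   vertex 1.6 3.4 5.4
  endloop
 endfacet
 facet normal -0.797 0.594 0.109
  outer loop
   vertex 1.8 4.4 1.4
   vertex 1.6 3.4 5.4
   vertex 3.4 6.0 4.4
  endloop
 endfacet
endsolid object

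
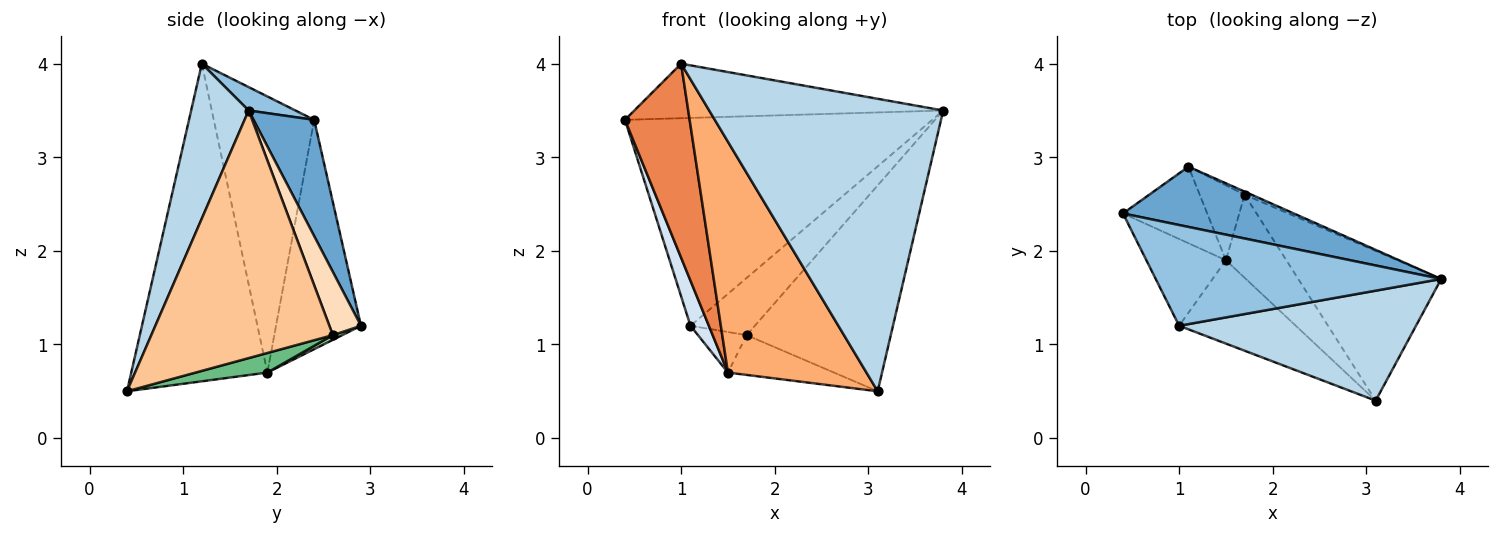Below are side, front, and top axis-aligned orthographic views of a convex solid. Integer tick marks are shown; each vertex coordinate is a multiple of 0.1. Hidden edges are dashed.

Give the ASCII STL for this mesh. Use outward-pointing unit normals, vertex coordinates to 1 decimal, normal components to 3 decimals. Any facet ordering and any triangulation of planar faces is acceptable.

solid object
 facet normal 0.186 0.944 0.274
  outer loop
   vertex 1.1 2.9 1.2
   vertex 0.4 2.4 3.4
   vertex 3.8 1.7 3.5
  endloop
 endfacet
 facet normal 0.072 0.475 0.877
  outer loop
   vertex 1.0 1.2 4.0
   vertex 3.8 1.7 3.5
   vertex 0.4 2.4 3.4
  endloop
 endfacet
 facet normal 0.224 -0.912 0.343
  outer loop
   vertex 1.0 1.2 4.0
   vertex 3.1 0.4 0.5
   vertex 3.8 1.7 3.5
  endloop
 endfacet
 facet normal -0.920 -0.199 -0.338
  outer loop
   vertex 1.5 1.9 0.7
   vertex 0.4 2.4 3.4
   vertex 1.1 2.9 1.2
  endloop
 endfacet
 facet normal -0.817 -0.526 -0.235
  outer loop
   vertex 1.5 1.9 0.7
   vertex 1.0 1.2 4.0
   vertex 0.4 2.4 3.4
  endloop
 endfacet
 facet normal -0.679 -0.691 -0.249
  outer loop
   vertex 1.5 1.9 0.7
   vertex 3.1 0.4 0.5
   vertex 1.0 1.2 4.0
  endloop
 endfacet
 facet normal 0.714 0.567 -0.412
  outer loop
   vertex 1.7 2.6 1.1
   vertex 3.8 1.7 3.5
   vertex 3.1 0.4 0.5
  endloop
 endfacet
 facet normal 0.440 0.897 -0.049
  outer loop
   vertex 1.7 2.6 1.1
   vertex 1.1 2.9 1.2
   vertex 3.8 1.7 3.5
  endloop
 endfacet
 facet normal 0.280 0.415 -0.866
  outer loop
   vertex 1.7 2.6 1.1
   vertex 3.1 0.4 0.5
   vertex 1.5 1.9 0.7
  endloop
 endfacet
 facet normal 0.091 0.474 -0.876
  outer loop
   vertex 1.7 2.6 1.1
   vertex 1.5 1.9 0.7
   vertex 1.1 2.9 1.2
  endloop
 endfacet
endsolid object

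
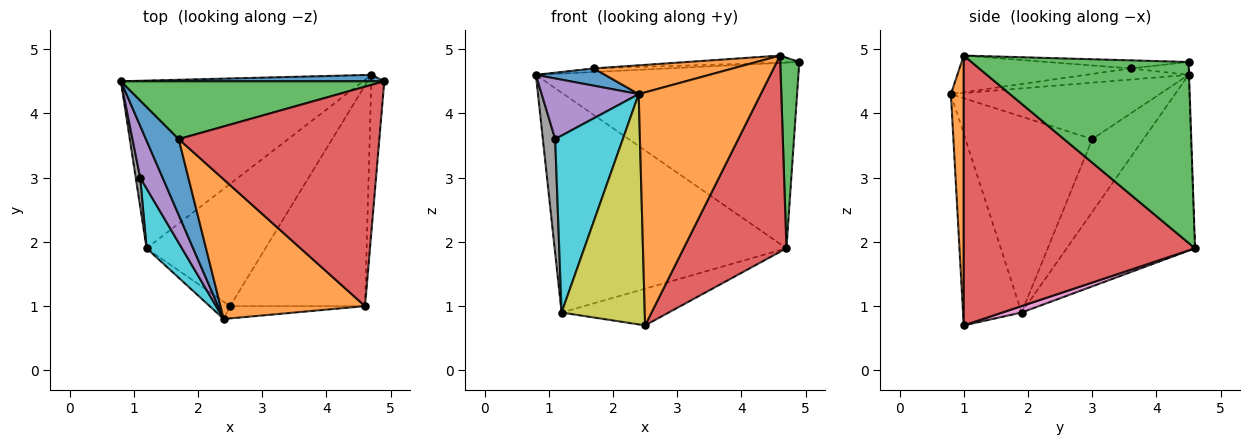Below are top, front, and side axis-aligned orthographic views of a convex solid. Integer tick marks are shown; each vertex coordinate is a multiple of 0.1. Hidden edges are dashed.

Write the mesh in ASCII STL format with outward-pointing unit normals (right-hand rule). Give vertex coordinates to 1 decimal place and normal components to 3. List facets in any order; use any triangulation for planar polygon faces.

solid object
 facet normal -0.002 0.999 0.035
  outer loop
   vertex 4.7 4.6 1.9
   vertex 0.8 4.5 4.6
   vertex 4.9 4.5 4.8
  endloop
 endfacet
 facet normal 0.105 -0.993 -0.052
  outer loop
   vertex 4.6 1.0 4.9
   vertex 2.4 0.8 4.3
   vertex 2.5 1.0 0.7
  endloop
 endfacet
 facet normal 0.994 -0.087 -0.072
  outer loop
   vertex 4.6 1.0 4.9
   vertex 4.7 4.6 1.9
   vertex 4.9 4.5 4.8
  endloop
 endfacet
 facet normal 0.831 -0.369 -0.416
  outer loop
   vertex 4.6 1.0 4.9
   vertex 2.5 1.0 0.7
   vertex 4.7 4.6 1.9
  endloop
 endfacet
 facet normal -0.853 -0.396 0.339
  outer loop
   vertex 1.1 3.0 3.6
   vertex 2.4 0.8 4.3
   vertex 0.8 4.5 4.6
  endloop
 endfacet
 facet normal -0.403 0.728 -0.555
  outer loop
   vertex 1.2 1.9 0.9
   vertex 0.8 4.5 4.6
   vertex 4.7 4.6 1.9
  endloop
 endfacet
 facet normal 0.052 0.287 -0.956
  outer loop
   vertex 1.2 1.9 0.9
   vertex 4.7 4.6 1.9
   vertex 2.5 1.0 0.7
  endloop
 endfacet
 facet normal -0.971 -0.234 0.059
  outer loop
   vertex 1.2 1.9 0.9
   vertex 1.1 3.0 3.6
   vertex 0.8 4.5 4.6
  endloop
 endfacet
 facet normal -0.574 -0.816 -0.061
  outer loop
   vertex 1.2 1.9 0.9
   vertex 2.5 1.0 0.7
   vertex 2.4 0.8 4.3
  endloop
 endfacet
 facet normal -0.871 -0.465 0.157
  outer loop
   vertex 1.2 1.9 0.9
   vertex 2.4 0.8 4.3
   vertex 1.1 3.0 3.6
  endloop
 endfacet
 facet normal -0.314 -0.211 0.926
  outer loop
   vertex 1.7 3.6 4.7
   vertex 0.8 4.5 4.6
   vertex 2.4 0.8 4.3
  endloop
 endfacet
 facet normal -0.241 -0.196 0.950
  outer loop
   vertex 1.7 3.6 4.7
   vertex 2.4 0.8 4.3
   vertex 4.6 1.0 4.9
  endloop
 endfacet
 facet normal -0.049 0.062 0.997
  outer loop
   vertex 1.7 3.6 4.7
   vertex 4.9 4.5 4.8
   vertex 0.8 4.5 4.6
  endloop
 endfacet
 facet normal -0.040 0.032 0.999
  outer loop
   vertex 1.7 3.6 4.7
   vertex 4.6 1.0 4.9
   vertex 4.9 4.5 4.8
  endloop
 endfacet
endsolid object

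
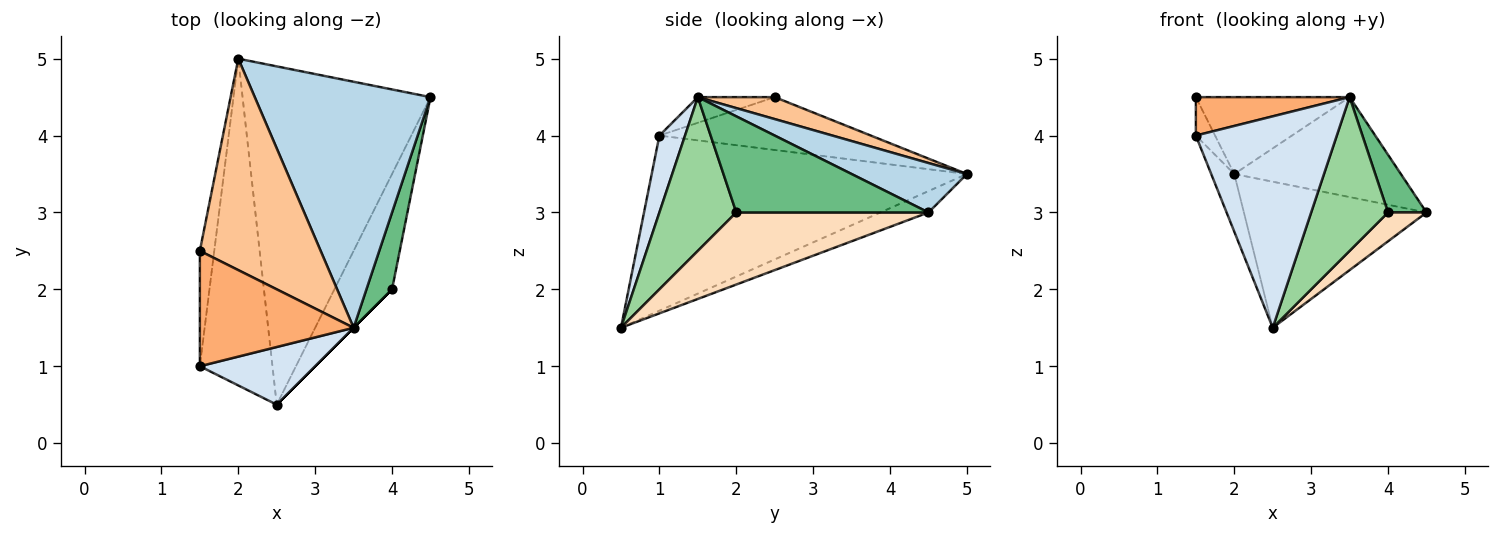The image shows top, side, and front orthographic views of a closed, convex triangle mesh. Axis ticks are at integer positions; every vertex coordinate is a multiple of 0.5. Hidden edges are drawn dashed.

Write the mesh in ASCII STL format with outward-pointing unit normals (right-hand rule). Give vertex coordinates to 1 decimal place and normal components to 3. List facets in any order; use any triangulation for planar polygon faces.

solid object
 facet normal -0.922 0.067 -0.382
  outer loop
   vertex 2.5 0.5 1.5
   vertex 1.5 1.0 4.0
   vertex 2.0 5.0 3.5
  endloop
 endfacet
 facet normal -0.104 0.394 -0.913
  outer loop
   vertex 2.5 0.5 1.5
   vertex 2.0 5.0 3.5
   vertex 4.5 4.5 3.0
  endloop
 endfacet
 facet normal 0.252 0.364 0.897
  outer loop
   vertex 3.5 1.5 4.5
   vertex 4.5 4.5 3.0
   vertex 2.0 5.0 3.5
  endloop
 endfacet
 facet normal 0.173 -0.950 0.259
  outer loop
   vertex 3.5 1.5 4.5
   vertex 1.5 1.0 4.0
   vertex 2.5 0.5 1.5
  endloop
 endfacet
 facet normal -0.961 0.087 -0.262
  outer loop
   vertex 1.5 2.5 4.5
   vertex 2.0 5.0 3.5
   vertex 1.5 1.0 4.0
  endloop
 endfacet
 facet normal -0.156 -0.312 0.937
  outer loop
   vertex 1.5 2.5 4.5
   vertex 1.5 1.0 4.0
   vertex 3.5 1.5 4.5
  endloop
 endfacet
 facet normal 0.168 0.337 0.926
  outer loop
   vertex 1.5 2.5 4.5
   vertex 3.5 1.5 4.5
   vertex 2.0 5.0 3.5
  endloop
 endfacet
 facet normal 0.772 -0.154 -0.617
  outer loop
   vertex 4.0 2.0 3.0
   vertex 2.5 0.5 1.5
   vertex 4.5 4.5 3.0
  endloop
 endfacet
 facet normal 0.949 -0.190 0.253
  outer loop
   vertex 4.0 2.0 3.0
   vertex 4.5 4.5 3.0
   vertex 3.5 1.5 4.5
  endloop
 endfacet
 facet normal 0.707 -0.707 0.000
  outer loop
   vertex 4.0 2.0 3.0
   vertex 3.5 1.5 4.5
   vertex 2.5 0.5 1.5
  endloop
 endfacet
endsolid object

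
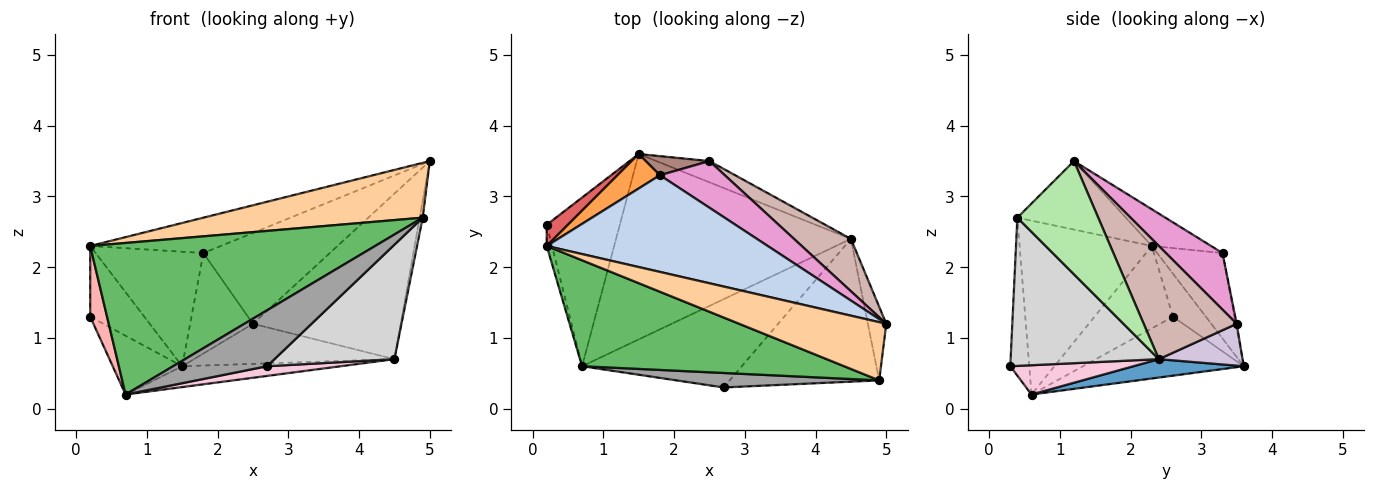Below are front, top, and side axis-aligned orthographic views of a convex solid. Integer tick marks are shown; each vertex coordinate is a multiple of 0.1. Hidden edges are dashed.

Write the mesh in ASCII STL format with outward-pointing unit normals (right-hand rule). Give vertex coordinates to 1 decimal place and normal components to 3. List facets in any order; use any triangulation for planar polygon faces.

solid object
 facet normal 0.078 0.111 -0.991
  outer loop
   vertex 4.5 2.4 0.7
   vertex 0.7 0.6 0.2
   vertex 1.5 3.6 0.6
  endloop
 endfacet
 facet normal -0.154 0.339 0.928
  outer loop
   vertex 1.8 3.3 2.2
   vertex 0.2 2.3 2.3
   vertex 5.0 1.2 3.5
  endloop
 endfacet
 facet normal -0.502 0.828 0.249
  outer loop
   vertex 1.8 3.3 2.2
   vertex 1.5 3.6 0.6
   vertex 0.2 2.3 2.3
  endloop
 endfacet
 facet normal -0.321 -0.649 0.689
  outer loop
   vertex 4.9 0.4 2.7
   vertex 5.0 1.2 3.5
   vertex 0.2 2.3 2.3
  endloop
 endfacet
 facet normal -0.355 -0.766 0.536
  outer loop
   vertex 4.9 0.4 2.7
   vertex 0.2 2.3 2.3
   vertex 0.7 0.6 0.2
  endloop
 endfacet
 facet normal 0.986 0.037 -0.160
  outer loop
   vertex 4.9 0.4 2.7
   vertex 4.5 2.4 0.7
   vertex 5.0 1.2 3.5
  endloop
 endfacet
 facet normal -0.503 0.828 0.248
  outer loop
   vertex 0.2 2.6 1.3
   vertex 0.2 2.3 2.3
   vertex 1.5 3.6 0.6
  endloop
 endfacet
 facet normal -0.976 -0.209 -0.063
  outer loop
   vertex 0.2 2.6 1.3
   vertex 0.7 0.6 0.2
   vertex 0.2 2.3 2.3
  endloop
 endfacet
 facet normal -0.606 0.262 -0.751
  outer loop
   vertex 0.2 2.6 1.3
   vertex 1.5 3.6 0.6
   vertex 0.7 0.6 0.2
  endloop
 endfacet
 facet normal 0.346 0.829 -0.439
  outer loop
   vertex 2.5 3.5 1.2
   vertex 4.5 2.4 0.7
   vertex 1.5 3.6 0.6
  endloop
 endfacet
 facet normal -0.014 0.982 0.187
  outer loop
   vertex 2.5 3.5 1.2
   vertex 1.5 3.6 0.6
   vertex 1.8 3.3 2.2
  endloop
 endfacet
 facet normal 0.514 0.818 0.259
  outer loop
   vertex 2.5 3.5 1.2
   vertex 5.0 1.2 3.5
   vertex 4.5 2.4 0.7
  endloop
 endfacet
 facet normal 0.370 0.826 0.424
  outer loop
   vertex 2.5 3.5 1.2
   vertex 1.8 3.3 2.2
   vertex 5.0 1.2 3.5
  endloop
 endfacet
 facet normal 0.179 -0.107 -0.978
  outer loop
   vertex 2.7 0.3 0.6
   vertex 0.7 0.6 0.2
   vertex 4.5 2.4 0.7
  endloop
 endfacet
 facet normal -0.192 -0.950 0.246
  outer loop
   vertex 2.7 0.3 0.6
   vertex 4.9 0.4 2.7
   vertex 0.7 0.6 0.2
  endloop
 endfacet
 facet normal 0.612 -0.495 -0.617
  outer loop
   vertex 2.7 0.3 0.6
   vertex 4.5 2.4 0.7
   vertex 4.9 0.4 2.7
  endloop
 endfacet
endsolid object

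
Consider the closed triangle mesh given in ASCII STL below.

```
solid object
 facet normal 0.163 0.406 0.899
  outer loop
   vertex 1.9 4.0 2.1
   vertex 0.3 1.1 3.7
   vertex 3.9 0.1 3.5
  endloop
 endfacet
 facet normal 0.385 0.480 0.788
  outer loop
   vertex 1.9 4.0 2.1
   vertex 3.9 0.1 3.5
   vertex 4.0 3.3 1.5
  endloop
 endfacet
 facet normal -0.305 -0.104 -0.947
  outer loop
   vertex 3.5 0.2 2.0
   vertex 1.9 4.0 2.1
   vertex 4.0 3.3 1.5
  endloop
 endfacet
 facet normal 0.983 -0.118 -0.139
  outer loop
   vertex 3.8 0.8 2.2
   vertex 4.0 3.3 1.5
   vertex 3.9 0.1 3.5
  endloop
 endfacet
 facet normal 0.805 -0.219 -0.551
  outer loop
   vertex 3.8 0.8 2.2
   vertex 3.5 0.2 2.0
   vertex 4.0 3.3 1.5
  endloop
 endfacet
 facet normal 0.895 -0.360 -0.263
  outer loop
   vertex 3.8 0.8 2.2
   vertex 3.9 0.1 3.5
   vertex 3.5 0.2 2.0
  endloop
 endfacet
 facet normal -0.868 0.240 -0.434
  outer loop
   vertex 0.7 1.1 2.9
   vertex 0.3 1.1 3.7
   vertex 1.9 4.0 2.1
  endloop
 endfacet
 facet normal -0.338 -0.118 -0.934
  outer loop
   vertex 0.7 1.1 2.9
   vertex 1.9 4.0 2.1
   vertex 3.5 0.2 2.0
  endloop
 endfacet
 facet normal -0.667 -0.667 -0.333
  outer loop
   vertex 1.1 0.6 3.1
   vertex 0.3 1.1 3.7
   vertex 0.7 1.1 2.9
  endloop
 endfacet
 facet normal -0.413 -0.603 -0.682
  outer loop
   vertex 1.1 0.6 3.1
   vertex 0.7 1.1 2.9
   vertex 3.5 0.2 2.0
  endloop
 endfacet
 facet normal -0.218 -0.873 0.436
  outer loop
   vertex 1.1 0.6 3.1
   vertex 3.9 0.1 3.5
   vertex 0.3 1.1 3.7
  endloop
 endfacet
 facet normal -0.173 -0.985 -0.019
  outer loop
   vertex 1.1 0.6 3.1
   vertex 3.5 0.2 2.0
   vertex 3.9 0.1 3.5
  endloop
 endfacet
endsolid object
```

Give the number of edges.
18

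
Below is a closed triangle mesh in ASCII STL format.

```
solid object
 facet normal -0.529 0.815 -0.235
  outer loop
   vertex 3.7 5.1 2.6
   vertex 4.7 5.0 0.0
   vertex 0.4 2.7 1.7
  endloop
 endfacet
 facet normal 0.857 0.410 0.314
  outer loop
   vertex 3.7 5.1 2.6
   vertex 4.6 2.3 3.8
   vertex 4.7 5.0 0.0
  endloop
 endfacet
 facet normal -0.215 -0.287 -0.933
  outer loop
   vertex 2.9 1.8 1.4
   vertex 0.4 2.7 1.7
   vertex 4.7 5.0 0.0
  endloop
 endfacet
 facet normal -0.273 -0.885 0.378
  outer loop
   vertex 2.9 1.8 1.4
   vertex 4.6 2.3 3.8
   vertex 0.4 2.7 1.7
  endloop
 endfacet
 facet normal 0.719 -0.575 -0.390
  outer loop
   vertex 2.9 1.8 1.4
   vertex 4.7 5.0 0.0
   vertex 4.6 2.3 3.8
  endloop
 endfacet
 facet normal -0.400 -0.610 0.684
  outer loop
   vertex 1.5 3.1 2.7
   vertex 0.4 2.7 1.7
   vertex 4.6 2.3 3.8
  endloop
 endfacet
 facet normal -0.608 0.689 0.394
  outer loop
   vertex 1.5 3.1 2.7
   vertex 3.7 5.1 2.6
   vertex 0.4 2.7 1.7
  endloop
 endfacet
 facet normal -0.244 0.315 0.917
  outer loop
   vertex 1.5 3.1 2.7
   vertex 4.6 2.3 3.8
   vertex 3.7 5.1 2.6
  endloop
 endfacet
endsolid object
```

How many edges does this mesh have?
12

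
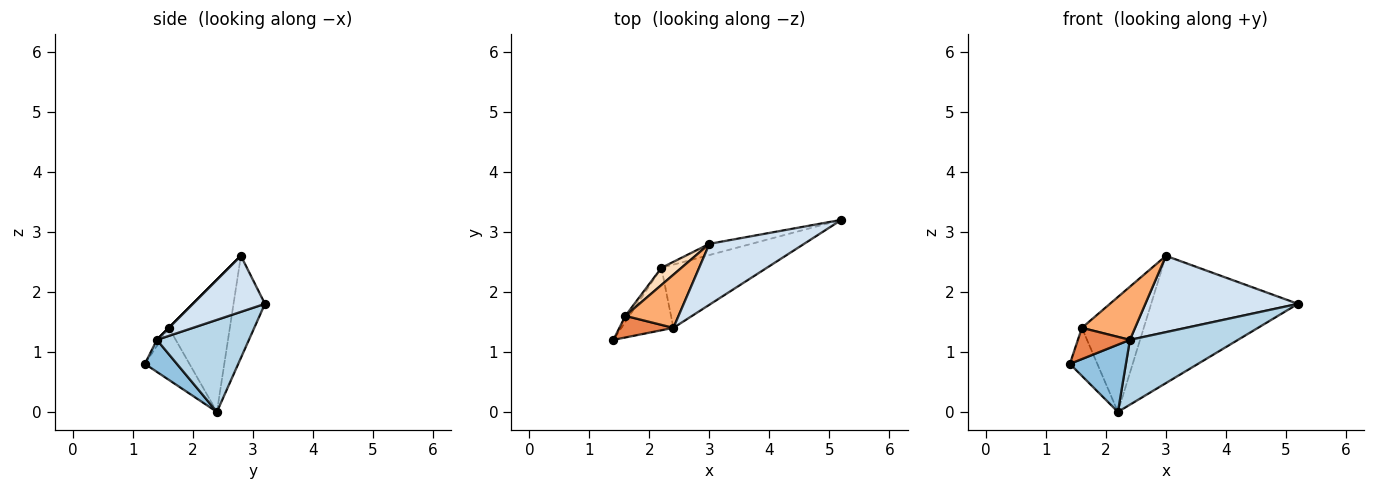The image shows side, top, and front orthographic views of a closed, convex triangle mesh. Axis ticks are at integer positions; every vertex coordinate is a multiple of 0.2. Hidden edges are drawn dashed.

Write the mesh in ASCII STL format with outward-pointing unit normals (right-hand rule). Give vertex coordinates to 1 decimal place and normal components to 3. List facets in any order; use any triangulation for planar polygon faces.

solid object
 facet normal -0.208 0.974 -0.086
  outer loop
   vertex 3.0 2.8 2.6
   vertex 5.2 3.2 1.8
   vertex 2.2 2.4 0.0
  endloop
 endfacet
 facet normal 0.386 -0.676 -0.628
  outer loop
   vertex 2.4 1.4 1.2
   vertex 1.4 1.2 0.8
   vertex 2.2 2.4 0.0
  endloop
 endfacet
 facet normal 0.521 -0.611 -0.596
  outer loop
   vertex 2.4 1.4 1.2
   vertex 2.2 2.4 0.0
   vertex 5.2 3.2 1.8
  endloop
 endfacet
 facet normal 0.346 -0.733 0.585
  outer loop
   vertex 2.4 1.4 1.2
   vertex 5.2 3.2 1.8
   vertex 3.0 2.8 2.6
  endloop
 endfacet
 facet normal -0.063 -0.821 0.568
  outer loop
   vertex 1.6 1.6 1.4
   vertex 1.4 1.2 0.8
   vertex 2.4 1.4 1.2
  endloop
 endfacet
 facet normal 0.000 -0.707 0.707
  outer loop
   vertex 1.6 1.6 1.4
   vertex 2.4 1.4 1.2
   vertex 3.0 2.8 2.6
  endloop
 endfacet
 facet normal -0.850 0.523 -0.065
  outer loop
   vertex 1.6 1.6 1.4
   vertex 2.2 2.4 0.0
   vertex 1.4 1.2 0.8
  endloop
 endfacet
 facet normal -0.698 0.708 0.106
  outer loop
   vertex 1.6 1.6 1.4
   vertex 3.0 2.8 2.6
   vertex 2.2 2.4 0.0
  endloop
 endfacet
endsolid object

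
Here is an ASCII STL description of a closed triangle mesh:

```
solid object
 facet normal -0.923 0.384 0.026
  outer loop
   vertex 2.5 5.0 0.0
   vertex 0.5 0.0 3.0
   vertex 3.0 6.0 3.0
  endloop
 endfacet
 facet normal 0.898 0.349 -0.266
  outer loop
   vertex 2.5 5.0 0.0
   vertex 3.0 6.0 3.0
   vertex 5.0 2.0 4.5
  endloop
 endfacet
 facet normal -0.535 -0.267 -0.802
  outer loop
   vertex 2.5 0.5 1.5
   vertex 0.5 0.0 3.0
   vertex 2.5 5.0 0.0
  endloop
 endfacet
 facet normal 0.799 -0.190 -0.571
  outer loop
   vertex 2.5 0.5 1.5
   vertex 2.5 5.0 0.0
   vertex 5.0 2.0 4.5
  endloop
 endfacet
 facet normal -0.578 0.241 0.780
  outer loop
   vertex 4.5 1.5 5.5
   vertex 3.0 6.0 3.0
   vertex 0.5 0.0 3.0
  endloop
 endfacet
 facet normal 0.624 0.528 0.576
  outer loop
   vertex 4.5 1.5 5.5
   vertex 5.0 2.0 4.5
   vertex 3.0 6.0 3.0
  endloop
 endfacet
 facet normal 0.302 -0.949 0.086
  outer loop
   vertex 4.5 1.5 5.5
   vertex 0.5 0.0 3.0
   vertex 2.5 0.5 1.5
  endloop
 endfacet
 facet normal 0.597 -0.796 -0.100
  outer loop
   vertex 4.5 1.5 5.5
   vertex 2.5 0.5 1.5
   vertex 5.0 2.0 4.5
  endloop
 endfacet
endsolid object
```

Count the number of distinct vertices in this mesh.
6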